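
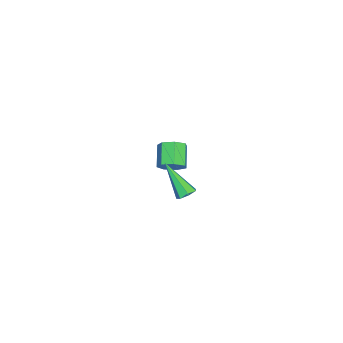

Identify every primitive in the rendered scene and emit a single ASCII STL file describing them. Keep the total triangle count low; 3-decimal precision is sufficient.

solid 
facet normal 0.226 0.593 -0.773
outer loop
vertex 4.68 -0.554 2.495
vertex 4.168 -0.429 2.441
vertex 4.537 -0.188 2.734
endloop
endfacet
facet normal 0.846 -0.017 0.532
outer loop
vertex 4.68 -0.554 2.495
vertex 4.537 -0.188 2.734
vertex 3.712 -1.631 3.999
endloop
endfacet
facet normal 0.225 0.594 -0.772
outer loop
vertex 4.537 -0.188 2.734
vertex 4.168 -0.429 2.441
vertex 4.116 -0.004 2.753
endloop
endfacet
facet normal 0.273 0.541 0.795
outer loop
vertex 4.537 -0.188 2.734
vertex 4.116 -0.004 2.753
vertex 3.712 -1.631 3.999
endloop
endfacet
facet normal 0.225 0.594 -0.772
outer loop
vertex 4.116 -0.004 2.753
vertex 4.168 -0.429 2.441
vertex 3.734 -0.141 2.536
endloop
endfacet
facet normal -0.548 0.590 0.593
outer loop
vertex 4.116 -0.004 2.753
vertex 3.734 -0.141 2.536
vertex 3.712 -1.631 3.999
endloop
endfacet
facet normal 0.225 0.594 -0.772
outer loop
vertex 3.734 -0.141 2.536
vertex 4.168 -0.429 2.441
vertex 3.678 -0.494 2.248
endloop
endfacet
facet normal -0.993 0.093 0.079
outer loop
vertex 3.734 -0.141 2.536
vertex 3.678 -0.494 2.248
vertex 3.712 -1.631 3.999
endloop
endfacet
facet normal 0.225 0.596 -0.771
outer loop
vertex 3.678 -0.494 2.248
vertex 4.168 -0.429 2.441
vertex 3.992 -0.799 2.104
endloop
endfacet
facet normal -0.730 -0.580 -0.362
outer loop
vertex 3.678 -0.494 2.248
vertex 3.992 -0.799 2.104
vertex 3.712 -1.631 3.999
endloop
endfacet
facet normal 0.225 0.595 -0.771
outer loop
vertex 3.992 -0.799 2.104
vertex 4.168 -0.429 2.441
vertex 4.437 -0.825 2.214
endloop
endfacet
facet normal 0.044 -0.917 -0.396
outer loop
vertex 3.992 -0.799 2.104
vertex 4.437 -0.825 2.214
vertex 3.712 -1.631 3.999
endloop
endfacet
facet normal 0.227 0.596 -0.771
outer loop
vertex 4.437 -0.825 2.214
vertex 4.168 -0.429 2.441
vertex 4.68 -0.554 2.495
endloop
endfacet
facet normal 0.744 -0.668 0.001
outer loop
vertex 4.437 -0.825 2.214
vertex 4.68 -0.554 2.495
vertex 3.712 -1.631 3.999
endloop
endfacet
facet normal 0.763 0.244 -0.599
outer loop
vertex -1.323 -3.596 -0.625
vertex -1.797 -3.203 -1.069
vertex -1.402 -2.961 -0.467
endloop
endfacet
facet normal 0.635 -0.111 0.765
outer loop
vertex -1.323 -3.596 -0.625
vertex -1.402 -2.961 -0.467
vertex -2.369 -3.931 0.194
endloop
endfacet
facet normal 0.635 -0.111 0.765
outer loop
vertex -2.369 -3.931 0.194
vertex -1.402 -2.961 -0.467
vertex -2.448 -3.296 0.352
endloop
endfacet
facet normal -0.764 -0.244 0.598
outer loop
vertex -2.369 -3.931 0.194
vertex -2.448 -3.296 0.352
vertex -2.843 -3.537 -0.251
endloop
endfacet
facet normal 0.763 0.245 -0.599
outer loop
vertex -1.402 -2.961 -0.467
vertex -1.797 -3.203 -1.069
vertex -1.779 -2.508 -0.762
endloop
endfacet
facet normal 0.301 0.684 0.665
outer loop
vertex -1.402 -2.961 -0.467
vertex -1.779 -2.508 -0.762
vertex -2.448 -3.296 0.352
endloop
endfacet
facet normal 0.302 0.683 0.665
outer loop
vertex -2.448 -3.296 0.352
vertex -1.779 -2.508 -0.762
vertex -2.825 -2.842 0.057
endloop
endfacet
facet normal -0.763 -0.245 0.598
outer loop
vertex -2.448 -3.296 0.352
vertex -2.825 -2.842 0.057
vertex -2.843 -3.537 -0.251
endloop
endfacet
facet normal 0.764 0.244 -0.598
outer loop
vertex -1.779 -2.508 -0.762
vertex -1.797 -3.203 -1.069
vertex -2.169 -2.578 -1.289
endloop
endfacet
facet normal -0.258 0.964 0.063
outer loop
vertex -1.779 -2.508 -0.762
vertex -2.169 -2.578 -1.289
vertex -2.825 -2.842 0.057
endloop
endfacet
facet normal -0.258 0.964 0.063
outer loop
vertex -2.825 -2.842 0.057
vertex -2.169 -2.578 -1.289
vertex -3.215 -2.912 -0.47
endloop
endfacet
facet normal -0.763 -0.245 0.598
outer loop
vertex -2.825 -2.842 0.057
vertex -3.215 -2.912 -0.47
vertex -2.843 -3.537 -0.251
endloop
endfacet
facet normal 0.764 0.245 -0.597
outer loop
vertex -2.169 -2.578 -1.289
vertex -1.797 -3.203 -1.069
vertex -2.279 -3.118 -1.651
endloop
endfacet
facet normal -0.624 0.519 -0.585
outer loop
vertex -2.169 -2.578 -1.289
vertex -2.279 -3.118 -1.651
vertex -3.215 -2.912 -0.47
endloop
endfacet
facet normal -0.624 0.518 -0.585
outer loop
vertex -3.215 -2.912 -0.47
vertex -2.279 -3.118 -1.651
vertex -3.325 -3.453 -0.832
endloop
endfacet
facet normal -0.763 -0.245 0.598
outer loop
vertex -3.215 -2.912 -0.47
vertex -3.325 -3.453 -0.832
vertex -2.843 -3.537 -0.251
endloop
endfacet
facet normal 0.764 0.244 -0.597
outer loop
vertex -2.279 -3.118 -1.651
vertex -1.797 -3.203 -1.069
vertex -2.026 -3.722 -1.574
endloop
endfacet
facet normal -0.519 -0.319 -0.793
outer loop
vertex -2.279 -3.118 -1.651
vertex -2.026 -3.722 -1.574
vertex -3.325 -3.453 -0.832
endloop
endfacet
facet normal -0.519 -0.317 -0.794
outer loop
vertex -3.325 -3.453 -0.832
vertex -2.026 -3.722 -1.574
vertex -3.072 -4.057 -0.756
endloop
endfacet
facet normal -0.763 -0.245 0.598
outer loop
vertex -3.325 -3.453 -0.832
vertex -3.072 -4.057 -0.756
vertex -2.843 -3.537 -0.251
endloop
endfacet
facet normal 0.763 0.245 -0.598
outer loop
vertex -2.026 -3.722 -1.574
vertex -1.797 -3.203 -1.069
vertex -1.6 -3.935 -1.118
endloop
endfacet
facet normal -0.024 -0.914 -0.405
outer loop
vertex -2.026 -3.722 -1.574
vertex -1.6 -3.935 -1.118
vertex -3.072 -4.057 -0.756
endloop
endfacet
facet normal -0.024 -0.914 -0.404
outer loop
vertex -3.072 -4.057 -0.756
vertex -1.6 -3.935 -1.118
vertex -2.646 -4.27 -0.299
endloop
endfacet
facet normal -0.763 -0.244 0.598
outer loop
vertex -3.072 -4.057 -0.756
vertex -2.646 -4.27 -0.299
vertex -2.843 -3.537 -0.251
endloop
endfacet
facet normal 0.763 0.245 -0.598
outer loop
vertex -1.6 -3.935 -1.118
vertex -1.797 -3.203 -1.069
vertex -1.323 -3.596 -0.625
endloop
endfacet
facet normal 0.490 -0.822 0.290
outer loop
vertex -1.6 -3.935 -1.118
vertex -1.323 -3.596 -0.625
vertex -2.646 -4.27 -0.299
endloop
endfacet
facet normal 0.490 -0.822 0.290
outer loop
vertex -2.646 -4.27 -0.299
vertex -1.323 -3.596 -0.625
vertex -2.369 -3.931 0.194
endloop
endfacet
facet normal -0.764 -0.244 0.597
outer loop
vertex -2.646 -4.27 -0.299
vertex -2.369 -3.931 0.194
vertex -2.843 -3.537 -0.251
endloop
endfacet

endsolid


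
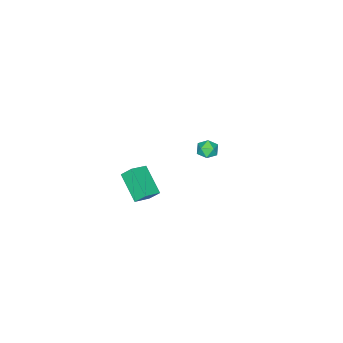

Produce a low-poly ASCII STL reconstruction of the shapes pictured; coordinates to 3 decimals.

solid 
facet normal -0.997 0.030 -0.070
outer loop
vertex -4.191 -1.184 -2.229
vertex -4.243 -1.622 -1.679
vertex -4.229 -0.925 -1.575
endloop
endfacet
facet normal -0.707 0.643 -0.296
outer loop
vertex -4.191 -1.184 -2.229
vertex -4.229 -0.925 -1.575
vertex -3.78 -0.645 -2.039
endloop
endfacet
facet normal -0.259 0.491 -0.832
outer loop
vertex -4.191 -1.184 -2.229
vertex -3.78 -0.645 -2.039
vertex -3.516 -1.168 -2.43
endloop
endfacet
facet normal -0.274 -0.215 -0.937
outer loop
vertex -4.191 -1.184 -2.229
vertex -3.516 -1.168 -2.43
vertex -3.802 -1.772 -2.208
endloop
endfacet
facet normal -0.730 -0.499 -0.467
outer loop
vertex -4.191 -1.184 -2.229
vertex -3.802 -1.772 -2.208
vertex -4.243 -1.622 -1.679
endloop
endfacet
facet normal -0.324 0.915 0.239
outer loop
vertex -3.78 -0.645 -2.039
vertex -4.229 -0.925 -1.575
vertex -3.578 -0.748 -1.372
endloop
endfacet
facet normal -0.792 -0.074 0.606
outer loop
vertex -4.229 -0.925 -1.575
vertex -4.243 -1.622 -1.679
vertex -3.864 -1.352 -1.15
endloop
endfacet
facet normal -0.359 -0.933 -0.035
outer loop
vertex -4.243 -1.622 -1.679
vertex -3.802 -1.772 -2.208
vertex -3.6 -1.875 -1.541
endloop
endfacet
facet normal 0.377 -0.471 -0.797
outer loop
vertex -3.802 -1.772 -2.208
vertex -3.516 -1.168 -2.43
vertex -3.151 -1.595 -2.005
endloop
endfacet
facet normal 0.398 0.670 -0.627
outer loop
vertex -3.516 -1.168 -2.43
vertex -3.78 -0.645 -2.039
vertex -3.137 -0.898 -1.901
endloop
endfacet
facet normal 0.274 0.215 0.937
outer loop
vertex -3.189 -1.336 -1.351
vertex -3.578 -0.748 -1.372
vertex -3.864 -1.352 -1.15
endloop
endfacet
facet normal 0.259 -0.491 0.832
outer loop
vertex -3.189 -1.336 -1.351
vertex -3.864 -1.352 -1.15
vertex -3.6 -1.875 -1.541
endloop
endfacet
facet normal 0.707 -0.643 0.296
outer loop
vertex -3.189 -1.336 -1.351
vertex -3.6 -1.875 -1.541
vertex -3.151 -1.595 -2.005
endloop
endfacet
facet normal 0.997 -0.030 0.070
outer loop
vertex -3.189 -1.336 -1.351
vertex -3.151 -1.595 -2.005
vertex -3.137 -0.898 -1.901
endloop
endfacet
facet normal 0.730 0.499 0.467
outer loop
vertex -3.189 -1.336 -1.351
vertex -3.137 -0.898 -1.901
vertex -3.578 -0.748 -1.372
endloop
endfacet
facet normal -0.377 0.471 0.797
outer loop
vertex -3.864 -1.352 -1.15
vertex -3.578 -0.748 -1.372
vertex -4.229 -0.925 -1.575
endloop
endfacet
facet normal -0.398 -0.670 0.627
outer loop
vertex -3.6 -1.875 -1.541
vertex -3.864 -1.352 -1.15
vertex -4.243 -1.622 -1.679
endloop
endfacet
facet normal 0.324 -0.915 -0.239
outer loop
vertex -3.151 -1.595 -2.005
vertex -3.6 -1.875 -1.541
vertex -3.802 -1.772 -2.208
endloop
endfacet
facet normal 0.792 0.074 -0.606
outer loop
vertex -3.137 -0.898 -1.901
vertex -3.151 -1.595 -2.005
vertex -3.516 -1.168 -2.43
endloop
endfacet
facet normal 0.359 0.933 0.035
outer loop
vertex -3.578 -0.748 -1.372
vertex -3.137 -0.898 -1.901
vertex -3.78 -0.645 -2.039
endloop
endfacet
facet normal -0.896 0.117 -0.428
outer loop
vertex 2.93 -0.335 2.64
vertex 3.572 1.104 1.689
vertex 3.168 -0.868 1.995
endloop
endfacet
facet normal -0.349 -0.782 0.517
outer loop
vertex 4.208 -1.004 2.491
vertex 2.93 -0.335 2.64
vertex 3.168 -0.868 1.995
endloop
endfacet
facet normal -0.896 0.117 -0.428
outer loop
vertex 3.168 -0.868 1.995
vertex 3.572 1.104 1.689
vertex 3.81 0.57 1.044
endloop
endfacet
facet normal 0.274 -0.613 -0.742
outer loop
vertex 3.81 0.57 1.044
vertex 4.208 -1.004 2.491
vertex 3.168 -0.868 1.995
endloop
endfacet
facet normal -0.274 0.612 0.742
outer loop
vertex 2.93 -0.335 2.64
vertex 4.612 0.968 2.185
vertex 3.572 1.104 1.689
endloop
endfacet
facet normal -0.348 -0.781 0.518
outer loop
vertex 3.97 -0.47 3.136
vertex 2.93 -0.335 2.64
vertex 4.208 -1.004 2.491
endloop
endfacet
facet normal -0.274 0.613 0.741
outer loop
vertex 3.97 -0.47 3.136
vertex 4.612 0.968 2.185
vertex 2.93 -0.335 2.64
endloop
endfacet
facet normal 0.349 0.781 -0.518
outer loop
vertex 3.572 1.104 1.689
vertex 4.612 0.968 2.185
vertex 3.81 0.57 1.044
endloop
endfacet
facet normal 0.274 -0.612 -0.742
outer loop
vertex 4.85 0.435 1.54
vertex 4.208 -1.004 2.491
vertex 3.81 0.57 1.044
endloop
endfacet
facet normal 0.348 0.782 -0.517
outer loop
vertex 3.81 0.57 1.044
vertex 4.612 0.968 2.185
vertex 4.85 0.435 1.54
endloop
endfacet
facet normal 0.896 -0.117 0.428
outer loop
vertex 4.85 0.435 1.54
vertex 3.97 -0.47 3.136
vertex 4.208 -1.004 2.491
endloop
endfacet
facet normal 0.896 -0.117 0.428
outer loop
vertex 4.612 0.968 2.185
vertex 3.97 -0.47 3.136
vertex 4.85 0.435 1.54
endloop
endfacet

endsolid


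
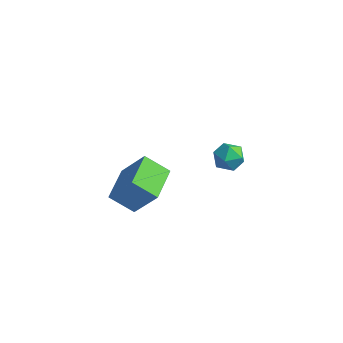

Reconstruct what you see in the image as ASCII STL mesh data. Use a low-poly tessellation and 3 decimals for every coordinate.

solid 
facet normal -0.189 0.579 0.793
outer loop
vertex 2.8 2.025 0.939
vertex 3.356 1.657 1.34
vertex 3.532 2.289 0.921
endloop
endfacet
facet normal -0.329 0.926 0.186
outer loop
vertex 2.8 2.025 0.939
vertex 3.532 2.289 0.921
vertex 3.109 2.27 0.268
endloop
endfacet
facet normal -0.816 0.551 -0.175
outer loop
vertex 2.8 2.025 0.939
vertex 3.109 2.27 0.268
vertex 2.671 1.626 0.284
endloop
endfacet
facet normal -0.977 -0.028 0.210
outer loop
vertex 2.8 2.025 0.939
vertex 2.671 1.626 0.284
vertex 2.824 1.247 0.946
endloop
endfacet
facet normal -0.590 -0.011 0.808
outer loop
vertex 2.8 2.025 0.939
vertex 2.824 1.247 0.946
vertex 3.356 1.657 1.34
endloop
endfacet
facet normal 0.270 0.941 -0.202
outer loop
vertex 3.109 2.27 0.268
vertex 3.532 2.289 0.921
vertex 3.856 2.053 0.254
endloop
endfacet
facet normal 0.497 0.379 0.781
outer loop
vertex 3.532 2.289 0.921
vertex 3.356 1.657 1.34
vertex 4.009 1.674 0.916
endloop
endfacet
facet normal -0.152 -0.575 0.804
outer loop
vertex 3.356 1.657 1.34
vertex 2.824 1.247 0.946
vertex 3.571 1.03 0.932
endloop
endfacet
facet normal -0.780 -0.604 -0.165
outer loop
vertex 2.824 1.247 0.946
vertex 2.671 1.626 0.284
vertex 3.148 1.011 0.279
endloop
endfacet
facet normal -0.519 0.334 -0.787
outer loop
vertex 2.671 1.626 0.284
vertex 3.109 2.27 0.268
vertex 3.324 1.643 -0.14
endloop
endfacet
facet normal 0.977 0.028 -0.210
outer loop
vertex 3.88 1.275 0.261
vertex 3.856 2.053 0.254
vertex 4.009 1.674 0.916
endloop
endfacet
facet normal 0.816 -0.551 0.175
outer loop
vertex 3.88 1.275 0.261
vertex 4.009 1.674 0.916
vertex 3.571 1.03 0.932
endloop
endfacet
facet normal 0.329 -0.926 -0.186
outer loop
vertex 3.88 1.275 0.261
vertex 3.571 1.03 0.932
vertex 3.148 1.011 0.279
endloop
endfacet
facet normal 0.189 -0.579 -0.793
outer loop
vertex 3.88 1.275 0.261
vertex 3.148 1.011 0.279
vertex 3.324 1.643 -0.14
endloop
endfacet
facet normal 0.590 0.011 -0.808
outer loop
vertex 3.88 1.275 0.261
vertex 3.324 1.643 -0.14
vertex 3.856 2.053 0.254
endloop
endfacet
facet normal 0.780 0.604 0.165
outer loop
vertex 4.009 1.674 0.916
vertex 3.856 2.053 0.254
vertex 3.532 2.289 0.921
endloop
endfacet
facet normal 0.519 -0.334 0.787
outer loop
vertex 3.571 1.03 0.932
vertex 4.009 1.674 0.916
vertex 3.356 1.657 1.34
endloop
endfacet
facet normal -0.270 -0.941 0.202
outer loop
vertex 3.148 1.011 0.279
vertex 3.571 1.03 0.932
vertex 2.824 1.247 0.946
endloop
endfacet
facet normal -0.497 -0.379 -0.781
outer loop
vertex 3.324 1.643 -0.14
vertex 3.148 1.011 0.279
vertex 2.671 1.626 0.284
endloop
endfacet
facet normal 0.152 0.575 -0.804
outer loop
vertex 3.856 2.053 0.254
vertex 3.324 1.643 -0.14
vertex 3.109 2.27 0.268
endloop
endfacet
facet normal -0.753 -0.321 0.574
outer loop
vertex 2.909 -4.42 3.617
vertex 2.36 -2.871 3.763
vertex 1.882 -4.646 2.144
endloop
endfacet
facet normal 0.333 -0.939 -0.088
outer loop
vertex 2.86 -4.229 1.397
vertex 2.909 -4.42 3.617
vertex 1.882 -4.646 2.144
endloop
endfacet
facet normal -0.753 -0.321 0.575
outer loop
vertex 1.882 -4.646 2.144
vertex 2.36 -2.871 3.763
vertex 1.332 -3.097 2.29
endloop
endfacet
facet normal -0.568 -0.125 -0.813
outer loop
vertex 1.332 -3.097 2.29
vertex 2.86 -4.229 1.397
vertex 1.882 -4.646 2.144
endloop
endfacet
facet normal 0.568 0.125 0.813
outer loop
vertex 2.909 -4.42 3.617
vertex 3.338 -2.454 3.016
vertex 2.36 -2.871 3.763
endloop
endfacet
facet normal 0.333 -0.939 -0.088
outer loop
vertex 3.888 -4.003 2.87
vertex 2.909 -4.42 3.617
vertex 2.86 -4.229 1.397
endloop
endfacet
facet normal 0.568 0.125 0.814
outer loop
vertex 3.888 -4.003 2.87
vertex 3.338 -2.454 3.016
vertex 2.909 -4.42 3.617
endloop
endfacet
facet normal -0.333 0.939 0.088
outer loop
vertex 2.36 -2.871 3.763
vertex 3.338 -2.454 3.016
vertex 1.332 -3.097 2.29
endloop
endfacet
facet normal -0.568 -0.125 -0.814
outer loop
vertex 2.311 -2.68 1.543
vertex 2.86 -4.229 1.397
vertex 1.332 -3.097 2.29
endloop
endfacet
facet normal -0.333 0.939 0.088
outer loop
vertex 1.332 -3.097 2.29
vertex 3.338 -2.454 3.016
vertex 2.311 -2.68 1.543
endloop
endfacet
facet normal 0.753 0.321 -0.575
outer loop
vertex 2.311 -2.68 1.543
vertex 3.888 -4.003 2.87
vertex 2.86 -4.229 1.397
endloop
endfacet
facet normal 0.753 0.321 -0.574
outer loop
vertex 3.338 -2.454 3.016
vertex 3.888 -4.003 2.87
vertex 2.311 -2.68 1.543
endloop
endfacet

endsolid


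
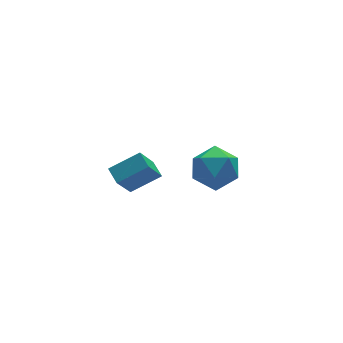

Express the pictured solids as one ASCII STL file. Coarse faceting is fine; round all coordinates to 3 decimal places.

solid 
facet normal -0.805 0.450 -0.387
outer loop
vertex 1.569 -0.58 -4.323
vertex 0.856 -1.177 -3.534
vertex 1.32 -0.089 -3.234
endloop
endfacet
facet normal -0.228 0.867 -0.443
outer loop
vertex 1.569 -0.58 -4.323
vertex 1.32 -0.089 -3.234
vertex 2.45 -0.024 -3.688
endloop
endfacet
facet normal 0.266 0.512 -0.817
outer loop
vertex 1.569 -0.58 -4.323
vertex 2.45 -0.024 -3.688
vertex 2.684 -1.071 -4.268
endloop
endfacet
facet normal -0.006 -0.124 -0.992
outer loop
vertex 1.569 -0.58 -4.323
vertex 2.684 -1.071 -4.268
vertex 1.699 -1.783 -4.173
endloop
endfacet
facet normal -0.668 -0.163 -0.726
outer loop
vertex 1.569 -0.58 -4.323
vertex 1.699 -1.783 -4.173
vertex 0.856 -1.177 -3.534
endloop
endfacet
facet normal 0.030 0.977 0.213
outer loop
vertex 2.45 -0.024 -3.688
vertex 1.32 -0.089 -3.234
vertex 2.281 -0.277 -2.507
endloop
endfacet
facet normal -0.904 0.302 0.304
outer loop
vertex 1.32 -0.089 -3.234
vertex 0.856 -1.177 -3.534
vertex 1.296 -0.989 -2.412
endloop
endfacet
facet normal -0.682 -0.689 -0.245
outer loop
vertex 0.856 -1.177 -3.534
vertex 1.699 -1.783 -4.173
vertex 1.53 -2.036 -2.992
endloop
endfacet
facet normal 0.388 -0.627 -0.675
outer loop
vertex 1.699 -1.783 -4.173
vertex 2.684 -1.071 -4.268
vertex 2.66 -1.971 -3.446
endloop
endfacet
facet normal 0.828 0.402 -0.392
outer loop
vertex 2.684 -1.071 -4.268
vertex 2.45 -0.024 -3.688
vertex 3.124 -0.883 -3.146
endloop
endfacet
facet normal 0.006 0.124 0.992
outer loop
vertex 2.411 -1.48 -2.357
vertex 2.281 -0.277 -2.507
vertex 1.296 -0.989 -2.412
endloop
endfacet
facet normal -0.266 -0.512 0.817
outer loop
vertex 2.411 -1.48 -2.357
vertex 1.296 -0.989 -2.412
vertex 1.53 -2.036 -2.992
endloop
endfacet
facet normal 0.228 -0.867 0.443
outer loop
vertex 2.411 -1.48 -2.357
vertex 1.53 -2.036 -2.992
vertex 2.66 -1.971 -3.446
endloop
endfacet
facet normal 0.805 -0.450 0.387
outer loop
vertex 2.411 -1.48 -2.357
vertex 2.66 -1.971 -3.446
vertex 3.124 -0.883 -3.146
endloop
endfacet
facet normal 0.668 0.163 0.726
outer loop
vertex 2.411 -1.48 -2.357
vertex 3.124 -0.883 -3.146
vertex 2.281 -0.277 -2.507
endloop
endfacet
facet normal -0.388 0.627 0.675
outer loop
vertex 1.296 -0.989 -2.412
vertex 2.281 -0.277 -2.507
vertex 1.32 -0.089 -3.234
endloop
endfacet
facet normal -0.828 -0.402 0.392
outer loop
vertex 1.53 -2.036 -2.992
vertex 1.296 -0.989 -2.412
vertex 0.856 -1.177 -3.534
endloop
endfacet
facet normal -0.030 -0.977 -0.213
outer loop
vertex 2.66 -1.971 -3.446
vertex 1.53 -2.036 -2.992
vertex 1.699 -1.783 -4.173
endloop
endfacet
facet normal 0.904 -0.302 -0.304
outer loop
vertex 3.124 -0.883 -3.146
vertex 2.66 -1.971 -3.446
vertex 2.684 -1.071 -4.268
endloop
endfacet
facet normal 0.682 0.689 0.245
outer loop
vertex 2.281 -0.277 -2.507
vertex 3.124 -0.883 -3.146
vertex 2.45 -0.024 -3.688
endloop
endfacet
facet normal -0.465 -0.337 0.819
outer loop
vertex -2.525 -4.728 1.531
vertex -2.598 -3.95 1.81
vertex -3.847 -4.601 0.833
endloop
endfacet
facet normal 0.088 -0.937 -0.337
outer loop
vertex -3.062 -4.03 -0.55
vertex -2.525 -4.728 1.531
vertex -3.847 -4.601 0.833
endloop
endfacet
facet normal -0.464 -0.338 0.819
outer loop
vertex -3.847 -4.601 0.833
vertex -2.598 -3.95 1.81
vertex -3.92 -3.823 1.113
endloop
endfacet
facet normal -0.881 0.085 -0.465
outer loop
vertex -3.92 -3.823 1.113
vertex -3.062 -4.03 -0.55
vertex -3.847 -4.601 0.833
endloop
endfacet
facet normal 0.881 -0.084 0.465
outer loop
vertex -2.525 -4.728 1.531
vertex -1.813 -3.379 0.427
vertex -2.598 -3.95 1.81
endloop
endfacet
facet normal 0.088 -0.937 -0.337
outer loop
vertex -1.74 -4.157 0.147
vertex -2.525 -4.728 1.531
vertex -3.062 -4.03 -0.55
endloop
endfacet
facet normal 0.881 -0.085 0.465
outer loop
vertex -1.74 -4.157 0.147
vertex -1.813 -3.379 0.427
vertex -2.525 -4.728 1.531
endloop
endfacet
facet normal -0.088 0.937 0.337
outer loop
vertex -2.598 -3.95 1.81
vertex -1.813 -3.379 0.427
vertex -3.92 -3.823 1.113
endloop
endfacet
facet normal -0.881 0.084 -0.465
outer loop
vertex -3.135 -3.252 -0.271
vertex -3.062 -4.03 -0.55
vertex -3.92 -3.823 1.113
endloop
endfacet
facet normal -0.088 0.937 0.337
outer loop
vertex -3.92 -3.823 1.113
vertex -1.813 -3.379 0.427
vertex -3.135 -3.252 -0.271
endloop
endfacet
facet normal 0.464 0.337 -0.819
outer loop
vertex -3.135 -3.252 -0.271
vertex -1.74 -4.157 0.147
vertex -3.062 -4.03 -0.55
endloop
endfacet
facet normal 0.465 0.338 -0.818
outer loop
vertex -1.813 -3.379 0.427
vertex -1.74 -4.157 0.147
vertex -3.135 -3.252 -0.271
endloop
endfacet

endsolid


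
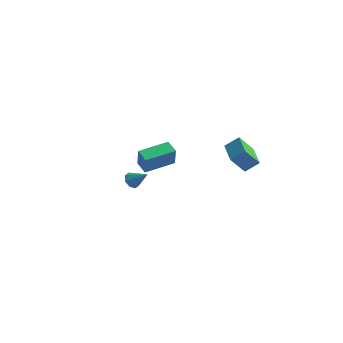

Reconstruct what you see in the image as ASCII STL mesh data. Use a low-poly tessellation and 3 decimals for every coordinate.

solid 
facet normal -0.780 -0.073 -0.622
outer loop
vertex -0.371 -4.219 1.783
vertex -0.721 -4.016 2.198
vertex -0.405 -3.777 1.774
endloop
endfacet
facet normal 0.877 0.058 -0.477
outer loop
vertex -0.371 -4.219 1.783
vertex -0.405 -3.777 1.774
vertex 0.261 -3.924 2.982
endloop
endfacet
facet normal -0.779 -0.073 -0.622
outer loop
vertex -0.405 -3.777 1.774
vertex -0.721 -4.016 2.198
vertex -0.625 -3.474 2.014
endloop
endfacet
facet normal 0.659 0.699 -0.278
outer loop
vertex -0.405 -3.777 1.774
vertex -0.625 -3.474 2.014
vertex 0.261 -3.924 2.982
endloop
endfacet
facet normal -0.781 -0.072 -0.620
outer loop
vertex -0.625 -3.474 2.014
vertex -0.721 -4.016 2.198
vertex -0.9 -3.489 2.362
endloop
endfacet
facet normal 0.234 0.946 0.226
outer loop
vertex -0.625 -3.474 2.014
vertex -0.9 -3.489 2.362
vertex 0.261 -3.924 2.982
endloop
endfacet
facet normal -0.780 -0.072 -0.621
outer loop
vertex -0.9 -3.489 2.362
vertex -0.721 -4.016 2.198
vertex -1.071 -3.812 2.614
endloop
endfacet
facet normal -0.149 0.656 0.740
outer loop
vertex -0.9 -3.489 2.362
vertex -1.071 -3.812 2.614
vertex 0.261 -3.924 2.982
endloop
endfacet
facet normal -0.780 -0.071 -0.621
outer loop
vertex -1.071 -3.812 2.614
vertex -0.721 -4.016 2.198
vertex -1.037 -4.254 2.622
endloop
endfacet
facet normal -0.267 -0.003 0.964
outer loop
vertex -1.071 -3.812 2.614
vertex -1.037 -4.254 2.622
vertex 0.261 -3.924 2.982
endloop
endfacet
facet normal -0.780 -0.072 -0.622
outer loop
vertex -1.037 -4.254 2.622
vertex -0.721 -4.016 2.198
vertex -0.818 -4.557 2.382
endloop
endfacet
facet normal -0.049 -0.642 0.765
outer loop
vertex -1.037 -4.254 2.622
vertex -0.818 -4.557 2.382
vertex 0.261 -3.924 2.982
endloop
endfacet
facet normal -0.779 -0.072 -0.623
outer loop
vertex -0.818 -4.557 2.382
vertex -0.721 -4.016 2.198
vertex -0.542 -4.542 2.035
endloop
endfacet
facet normal 0.376 -0.889 0.261
outer loop
vertex -0.818 -4.557 2.382
vertex -0.542 -4.542 2.035
vertex 0.261 -3.924 2.982
endloop
endfacet
facet normal -0.780 -0.073 -0.622
outer loop
vertex -0.542 -4.542 2.035
vertex -0.721 -4.016 2.198
vertex -0.371 -4.219 1.783
endloop
endfacet
facet normal 0.759 -0.599 -0.253
outer loop
vertex -0.542 -4.542 2.035
vertex -0.371 -4.219 1.783
vertex 0.261 -3.924 2.982
endloop
endfacet
facet normal -0.507 -0.852 -0.130
outer loop
vertex -2.991 0.875 0.568
vertex -3.793 1.306 0.871
vertex -3.296 1.264 -0.795
endloop
endfacet
facet normal 0.836 -0.449 -0.315
outer loop
vertex -2.267 2.994 -0.531
vertex -2.991 0.875 0.568
vertex -3.296 1.264 -0.795
endloop
endfacet
facet normal -0.506 -0.852 -0.130
outer loop
vertex -3.296 1.264 -0.795
vertex -3.793 1.306 0.871
vertex -4.099 1.695 -0.492
endloop
endfacet
facet normal -0.210 0.269 -0.940
outer loop
vertex -4.099 1.695 -0.492
vertex -2.267 2.994 -0.531
vertex -3.296 1.264 -0.795
endloop
endfacet
facet normal 0.211 -0.269 0.940
outer loop
vertex -2.991 0.875 0.568
vertex -2.764 3.036 1.135
vertex -3.793 1.306 0.871
endloop
endfacet
facet normal 0.836 -0.449 -0.316
outer loop
vertex -1.961 2.605 0.832
vertex -2.991 0.875 0.568
vertex -2.267 2.994 -0.531
endloop
endfacet
facet normal 0.210 -0.269 0.940
outer loop
vertex -1.961 2.605 0.832
vertex -2.764 3.036 1.135
vertex -2.991 0.875 0.568
endloop
endfacet
facet normal -0.836 0.449 0.316
outer loop
vertex -3.793 1.306 0.871
vertex -2.764 3.036 1.135
vertex -4.099 1.695 -0.492
endloop
endfacet
facet normal -0.211 0.269 -0.940
outer loop
vertex -3.069 3.425 -0.228
vertex -2.267 2.994 -0.531
vertex -4.099 1.695 -0.492
endloop
endfacet
facet normal -0.836 0.449 0.315
outer loop
vertex -4.099 1.695 -0.492
vertex -2.764 3.036 1.135
vertex -3.069 3.425 -0.228
endloop
endfacet
facet normal 0.507 0.852 0.129
outer loop
vertex -3.069 3.425 -0.228
vertex -1.961 2.605 0.832
vertex -2.267 2.994 -0.531
endloop
endfacet
facet normal 0.507 0.852 0.130
outer loop
vertex -2.764 3.036 1.135
vertex -1.961 2.605 0.832
vertex -3.069 3.425 -0.228
endloop
endfacet
facet normal -0.665 0.744 0.073
outer loop
vertex 1.254 4.549 2.027
vertex 1.868 5.21 0.879
vertex 0.575 4.008 1.352
endloop
endfacet
facet normal -0.420 -0.453 0.786
outer loop
vertex 1.772 2.67 1.221
vertex 1.254 4.549 2.027
vertex 0.575 4.008 1.352
endloop
endfacet
facet normal -0.665 0.744 0.073
outer loop
vertex 0.575 4.008 1.352
vertex 1.868 5.21 0.879
vertex 1.189 4.669 0.204
endloop
endfacet
facet normal -0.617 -0.492 -0.614
outer loop
vertex 1.189 4.669 0.204
vertex 1.772 2.67 1.221
vertex 0.575 4.008 1.352
endloop
endfacet
facet normal 0.617 0.492 0.614
outer loop
vertex 1.254 4.549 2.027
vertex 3.065 3.872 0.748
vertex 1.868 5.21 0.879
endloop
endfacet
facet normal -0.420 -0.453 0.786
outer loop
vertex 2.451 3.211 1.896
vertex 1.254 4.549 2.027
vertex 1.772 2.67 1.221
endloop
endfacet
facet normal 0.617 0.492 0.614
outer loop
vertex 2.451 3.211 1.896
vertex 3.065 3.872 0.748
vertex 1.254 4.549 2.027
endloop
endfacet
facet normal 0.420 0.453 -0.786
outer loop
vertex 1.868 5.21 0.879
vertex 3.065 3.872 0.748
vertex 1.189 4.669 0.204
endloop
endfacet
facet normal -0.617 -0.492 -0.614
outer loop
vertex 2.386 3.331 0.073
vertex 1.772 2.67 1.221
vertex 1.189 4.669 0.204
endloop
endfacet
facet normal 0.420 0.453 -0.786
outer loop
vertex 1.189 4.669 0.204
vertex 3.065 3.872 0.748
vertex 2.386 3.331 0.073
endloop
endfacet
facet normal 0.665 -0.744 -0.073
outer loop
vertex 2.386 3.331 0.073
vertex 2.451 3.211 1.896
vertex 1.772 2.67 1.221
endloop
endfacet
facet normal 0.665 -0.744 -0.073
outer loop
vertex 3.065 3.872 0.748
vertex 2.451 3.211 1.896
vertex 2.386 3.331 0.073
endloop
endfacet

endsolid


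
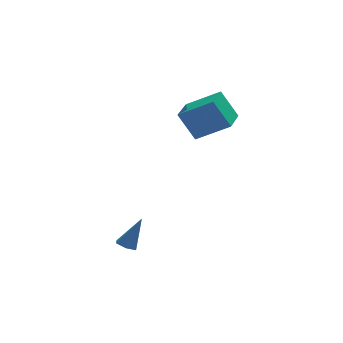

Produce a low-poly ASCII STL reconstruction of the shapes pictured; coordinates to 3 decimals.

solid 
facet normal -0.470 -0.157 -0.869
outer loop
vertex -2.028 -1.76 -4.408
vertex -2.416 -1.279 -4.285
vertex -1.877 -1.178 -4.595
endloop
endfacet
facet normal 0.946 -0.291 -0.141
outer loop
vertex -2.028 -1.76 -4.408
vertex -1.877 -1.178 -4.595
vertex -1.524 -0.981 -2.635
endloop
endfacet
facet normal -0.470 -0.157 -0.869
outer loop
vertex -1.877 -1.178 -4.595
vertex -2.416 -1.279 -4.285
vertex -2.265 -0.697 -4.472
endloop
endfacet
facet normal 0.738 0.646 -0.198
outer loop
vertex -1.877 -1.178 -4.595
vertex -2.265 -0.697 -4.472
vertex -1.524 -0.981 -2.635
endloop
endfacet
facet normal -0.468 -0.158 -0.869
outer loop
vertex -2.265 -0.697 -4.472
vertex -2.416 -1.279 -4.285
vertex -2.804 -0.799 -4.163
endloop
endfacet
facet normal -0.080 0.980 0.184
outer loop
vertex -2.265 -0.697 -4.472
vertex -2.804 -0.799 -4.163
vertex -1.524 -0.981 -2.635
endloop
endfacet
facet normal -0.469 -0.159 -0.869
outer loop
vertex -2.804 -0.799 -4.163
vertex -2.416 -1.279 -4.285
vertex -2.955 -1.381 -3.975
endloop
endfacet
facet normal -0.687 0.379 0.620
outer loop
vertex -2.804 -0.799 -4.163
vertex -2.955 -1.381 -3.975
vertex -1.524 -0.981 -2.635
endloop
endfacet
facet normal -0.470 -0.157 -0.869
outer loop
vertex -2.955 -1.381 -3.975
vertex -2.416 -1.279 -4.285
vertex -2.567 -1.862 -4.098
endloop
endfacet
facet normal -0.478 -0.559 0.677
outer loop
vertex -2.955 -1.381 -3.975
vertex -2.567 -1.862 -4.098
vertex -1.524 -0.981 -2.635
endloop
endfacet
facet normal -0.470 -0.157 -0.869
outer loop
vertex -2.567 -1.862 -4.098
vertex -2.416 -1.279 -4.285
vertex -2.028 -1.76 -4.408
endloop
endfacet
facet normal 0.339 -0.893 0.296
outer loop
vertex -2.567 -1.862 -4.098
vertex -2.028 -1.76 -4.408
vertex -1.524 -0.981 -2.635
endloop
endfacet
facet normal -0.414 0.336 0.846
outer loop
vertex 2.862 1.352 4.038
vertex 3.763 3.021 3.816
vertex 1.18 2.11 2.915
endloop
endfacet
facet normal -0.472 -0.874 0.116
outer loop
vertex 1.957 1.479 1.324
vertex 2.862 1.352 4.038
vertex 1.18 2.11 2.915
endloop
endfacet
facet normal -0.414 0.336 0.846
outer loop
vertex 1.18 2.11 2.915
vertex 3.763 3.021 3.816
vertex 2.081 3.78 2.693
endloop
endfacet
facet normal -0.779 0.351 -0.520
outer loop
vertex 2.081 3.78 2.693
vertex 1.957 1.479 1.324
vertex 1.18 2.11 2.915
endloop
endfacet
facet normal 0.779 -0.351 0.520
outer loop
vertex 2.862 1.352 4.038
vertex 4.54 2.39 2.225
vertex 3.763 3.021 3.816
endloop
endfacet
facet normal -0.472 -0.874 0.117
outer loop
vertex 3.639 0.72 2.447
vertex 2.862 1.352 4.038
vertex 1.957 1.479 1.324
endloop
endfacet
facet normal 0.779 -0.351 0.520
outer loop
vertex 3.639 0.72 2.447
vertex 4.54 2.39 2.225
vertex 2.862 1.352 4.038
endloop
endfacet
facet normal 0.472 0.874 -0.116
outer loop
vertex 3.763 3.021 3.816
vertex 4.54 2.39 2.225
vertex 2.081 3.78 2.693
endloop
endfacet
facet normal -0.779 0.351 -0.520
outer loop
vertex 2.858 3.148 1.102
vertex 1.957 1.479 1.324
vertex 2.081 3.78 2.693
endloop
endfacet
facet normal 0.472 0.874 -0.117
outer loop
vertex 2.081 3.78 2.693
vertex 4.54 2.39 2.225
vertex 2.858 3.148 1.102
endloop
endfacet
facet normal 0.414 -0.336 -0.846
outer loop
vertex 2.858 3.148 1.102
vertex 3.639 0.72 2.447
vertex 1.957 1.479 1.324
endloop
endfacet
facet normal 0.414 -0.336 -0.846
outer loop
vertex 4.54 2.39 2.225
vertex 3.639 0.72 2.447
vertex 2.858 3.148 1.102
endloop
endfacet

endsolid


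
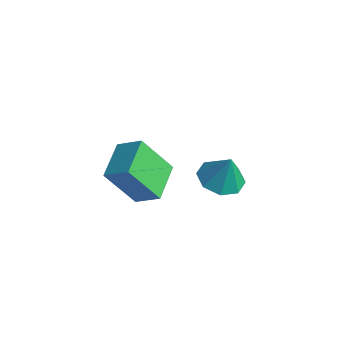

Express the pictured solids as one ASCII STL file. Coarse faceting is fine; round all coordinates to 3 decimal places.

solid 
facet normal -0.260 -0.108 -0.960
outer loop
vertex -1.12 3.297 0.641
vertex -1.971 3.444 0.855
vertex -1.286 3.957 0.612
endloop
endfacet
facet normal 0.922 0.245 0.299
outer loop
vertex -1.12 3.297 0.641
vertex -1.286 3.957 0.612
vertex -1.649 3.576 2.045
endloop
endfacet
facet normal -0.260 -0.107 -0.960
outer loop
vertex -1.286 3.957 0.612
vertex -1.971 3.444 0.855
vertex -1.853 4.316 0.726
endloop
endfacet
facet normal 0.551 0.761 0.342
outer loop
vertex -1.286 3.957 0.612
vertex -1.853 4.316 0.726
vertex -1.649 3.576 2.045
endloop
endfacet
facet normal -0.260 -0.107 -0.960
outer loop
vertex -1.853 4.316 0.726
vertex -1.971 3.444 0.855
vertex -2.489 4.165 0.915
endloop
endfacet
facet normal -0.059 0.867 0.495
outer loop
vertex -1.853 4.316 0.726
vertex -2.489 4.165 0.915
vertex -1.649 3.576 2.045
endloop
endfacet
facet normal -0.260 -0.107 -0.960
outer loop
vertex -2.489 4.165 0.915
vertex -1.971 3.444 0.855
vertex -2.822 3.591 1.069
endloop
endfacet
facet normal -0.551 0.499 0.669
outer loop
vertex -2.489 4.165 0.915
vertex -2.822 3.591 1.069
vertex -1.649 3.576 2.045
endloop
endfacet
facet normal -0.260 -0.107 -0.960
outer loop
vertex -2.822 3.591 1.069
vertex -1.971 3.444 0.855
vertex -2.657 2.931 1.098
endloop
endfacet
facet normal -0.636 -0.125 0.762
outer loop
vertex -2.822 3.591 1.069
vertex -2.657 2.931 1.098
vertex -1.649 3.576 2.045
endloop
endfacet
facet normal -0.260 -0.107 -0.960
outer loop
vertex -2.657 2.931 1.098
vertex -1.971 3.444 0.855
vertex -2.089 2.571 0.984
endloop
endfacet
facet normal -0.264 -0.643 0.719
outer loop
vertex -2.657 2.931 1.098
vertex -2.089 2.571 0.984
vertex -1.649 3.576 2.045
endloop
endfacet
facet normal -0.260 -0.107 -0.960
outer loop
vertex -2.089 2.571 0.984
vertex -1.971 3.444 0.855
vertex -1.453 2.723 0.795
endloop
endfacet
facet normal 0.347 -0.749 0.565
outer loop
vertex -2.089 2.571 0.984
vertex -1.453 2.723 0.795
vertex -1.649 3.576 2.045
endloop
endfacet
facet normal -0.260 -0.107 -0.960
outer loop
vertex -1.453 2.723 0.795
vertex -1.971 3.444 0.855
vertex -1.12 3.297 0.641
endloop
endfacet
facet normal 0.838 -0.381 0.391
outer loop
vertex -1.453 2.723 0.795
vertex -1.12 3.297 0.641
vertex -1.649 3.576 2.045
endloop
endfacet
facet normal -0.810 -0.208 -0.549
outer loop
vertex -3.211 -1.311 4.241
vertex -3.732 0.028 4.502
vertex -2.386 -0.708 2.796
endloop
endfacet
facet normal 0.357 -0.917 -0.179
outer loop
vertex -1.528 -0.488 3.378
vertex -3.211 -1.311 4.241
vertex -2.386 -0.708 2.796
endloop
endfacet
facet normal -0.810 -0.208 -0.549
outer loop
vertex -2.386 -0.708 2.796
vertex -3.732 0.028 4.502
vertex -2.907 0.631 3.057
endloop
endfacet
facet normal 0.466 0.341 -0.816
outer loop
vertex -2.907 0.631 3.057
vertex -1.528 -0.488 3.378
vertex -2.386 -0.708 2.796
endloop
endfacet
facet normal -0.466 -0.341 0.816
outer loop
vertex -3.211 -1.311 4.241
vertex -2.874 0.248 5.084
vertex -3.732 0.028 4.502
endloop
endfacet
facet normal 0.357 -0.917 -0.179
outer loop
vertex -2.353 -1.091 4.823
vertex -3.211 -1.311 4.241
vertex -1.528 -0.488 3.378
endloop
endfacet
facet normal -0.466 -0.341 0.816
outer loop
vertex -2.353 -1.091 4.823
vertex -2.874 0.248 5.084
vertex -3.211 -1.311 4.241
endloop
endfacet
facet normal -0.357 0.917 0.179
outer loop
vertex -3.732 0.028 4.502
vertex -2.874 0.248 5.084
vertex -2.907 0.631 3.057
endloop
endfacet
facet normal 0.466 0.341 -0.816
outer loop
vertex -2.049 0.851 3.639
vertex -1.528 -0.488 3.378
vertex -2.907 0.631 3.057
endloop
endfacet
facet normal -0.357 0.917 0.179
outer loop
vertex -2.907 0.631 3.057
vertex -2.874 0.248 5.084
vertex -2.049 0.851 3.639
endloop
endfacet
facet normal 0.810 0.208 0.549
outer loop
vertex -2.049 0.851 3.639
vertex -2.353 -1.091 4.823
vertex -1.528 -0.488 3.378
endloop
endfacet
facet normal 0.810 0.208 0.549
outer loop
vertex -2.874 0.248 5.084
vertex -2.353 -1.091 4.823
vertex -2.049 0.851 3.639
endloop
endfacet

endsolid


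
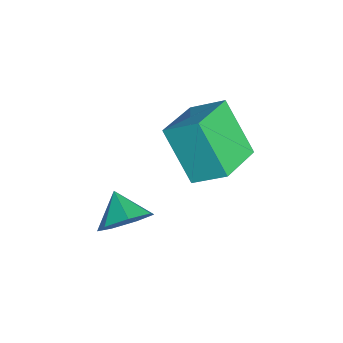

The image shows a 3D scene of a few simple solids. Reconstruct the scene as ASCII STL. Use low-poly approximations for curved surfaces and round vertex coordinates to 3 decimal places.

solid 
facet normal -0.437 -0.427 0.792
outer loop
vertex -2.129 -0.55 0.232
vertex -3.713 0.251 -0.211
vertex -2.467 -1.65 -0.548
endloop
endfacet
facet normal 0.866 -0.438 0.242
outer loop
vertex -1.527 -0.731 -2.249
vertex -2.129 -0.55 0.232
vertex -2.467 -1.65 -0.548
endloop
endfacet
facet normal -0.437 -0.427 0.792
outer loop
vertex -2.467 -1.65 -0.548
vertex -3.713 0.251 -0.211
vertex -4.051 -0.849 -0.991
endloop
endfacet
facet normal -0.243 -0.791 -0.562
outer loop
vertex -4.051 -0.849 -0.991
vertex -1.527 -0.731 -2.249
vertex -2.467 -1.65 -0.548
endloop
endfacet
facet normal 0.243 0.791 0.562
outer loop
vertex -2.129 -0.55 0.232
vertex -2.773 1.17 -1.912
vertex -3.713 0.251 -0.211
endloop
endfacet
facet normal 0.866 -0.438 0.242
outer loop
vertex -1.189 0.369 -1.469
vertex -2.129 -0.55 0.232
vertex -1.527 -0.731 -2.249
endloop
endfacet
facet normal 0.243 0.791 0.562
outer loop
vertex -1.189 0.369 -1.469
vertex -2.773 1.17 -1.912
vertex -2.129 -0.55 0.232
endloop
endfacet
facet normal -0.866 0.438 -0.242
outer loop
vertex -3.713 0.251 -0.211
vertex -2.773 1.17 -1.912
vertex -4.051 -0.849 -0.991
endloop
endfacet
facet normal -0.243 -0.791 -0.562
outer loop
vertex -3.111 0.07 -2.692
vertex -1.527 -0.731 -2.249
vertex -4.051 -0.849 -0.991
endloop
endfacet
facet normal -0.866 0.438 -0.242
outer loop
vertex -4.051 -0.849 -0.991
vertex -2.773 1.17 -1.912
vertex -3.111 0.07 -2.692
endloop
endfacet
facet normal 0.437 0.427 -0.792
outer loop
vertex -3.111 0.07 -2.692
vertex -1.189 0.369 -1.469
vertex -1.527 -0.731 -2.249
endloop
endfacet
facet normal 0.437 0.427 -0.792
outer loop
vertex -2.773 1.17 -1.912
vertex -1.189 0.369 -1.469
vertex -3.111 0.07 -2.692
endloop
endfacet
facet normal 0.756 0.358 -0.548
outer loop
vertex -0.703 -3.364 -3.782
vertex -1.3 -2.737 -4.196
vertex -0.775 -2.628 -3.4
endloop
endfacet
facet normal 0.080 -0.453 0.888
outer loop
vertex -0.703 -3.364 -3.782
vertex -0.775 -2.628 -3.4
vertex -2.2 -3.163 -3.544
endloop
endfacet
facet normal 0.756 0.358 -0.548
outer loop
vertex -0.775 -2.628 -3.4
vertex -1.3 -2.737 -4.196
vertex -1.242 -1.973 -3.617
endloop
endfacet
facet normal -0.172 0.197 0.965
outer loop
vertex -0.775 -2.628 -3.4
vertex -1.242 -1.973 -3.617
vertex -2.2 -3.163 -3.544
endloop
endfacet
facet normal 0.756 0.358 -0.548
outer loop
vertex -1.242 -1.973 -3.617
vertex -1.3 -2.737 -4.196
vertex -1.753 -1.894 -4.271
endloop
endfacet
facet normal -0.630 0.541 0.557
outer loop
vertex -1.242 -1.973 -3.617
vertex -1.753 -1.894 -4.271
vertex -2.2 -3.163 -3.544
endloop
endfacet
facet normal 0.756 0.358 -0.548
outer loop
vertex -1.753 -1.894 -4.271
vertex -1.3 -2.737 -4.196
vertex -1.923 -2.45 -4.868
endloop
endfacet
facet normal -0.948 0.318 -0.027
outer loop
vertex -1.753 -1.894 -4.271
vertex -1.923 -2.45 -4.868
vertex -2.2 -3.163 -3.544
endloop
endfacet
facet normal 0.756 0.357 -0.548
outer loop
vertex -1.923 -2.45 -4.868
vertex -1.3 -2.737 -4.196
vertex -1.624 -3.222 -4.959
endloop
endfacet
facet normal -0.887 -0.303 -0.349
outer loop
vertex -1.923 -2.45 -4.868
vertex -1.624 -3.222 -4.959
vertex -2.2 -3.163 -3.544
endloop
endfacet
facet normal 0.756 0.358 -0.548
outer loop
vertex -1.624 -3.222 -4.959
vertex -1.3 -2.737 -4.196
vertex -1.081 -3.629 -4.476
endloop
endfacet
facet normal -0.493 -0.854 -0.165
outer loop
vertex -1.624 -3.222 -4.959
vertex -1.081 -3.629 -4.476
vertex -2.2 -3.163 -3.544
endloop
endfacet
facet normal 0.756 0.358 -0.548
outer loop
vertex -1.081 -3.629 -4.476
vertex -1.3 -2.737 -4.196
vertex -0.703 -3.364 -3.782
endloop
endfacet
facet normal -0.062 -0.921 0.385
outer loop
vertex -1.081 -3.629 -4.476
vertex -0.703 -3.364 -3.782
vertex -2.2 -3.163 -3.544
endloop
endfacet

endsolid


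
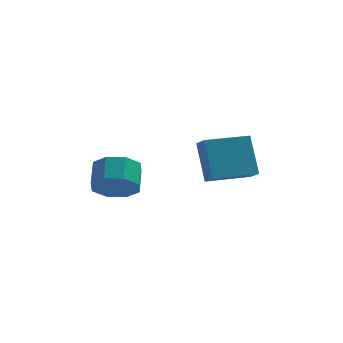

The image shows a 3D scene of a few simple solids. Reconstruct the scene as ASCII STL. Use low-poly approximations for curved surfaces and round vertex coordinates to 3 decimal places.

solid 
facet normal -0.058 -0.834 -0.549
outer loop
vertex -2.152 -2.467 -4.062
vertex -3.013 -2.603 -3.765
vertex -2.632 -2.161 -4.476
endloop
endfacet
facet normal 0.729 0.340 -0.594
outer loop
vertex -2.152 -2.467 -4.062
vertex -2.632 -2.161 -4.476
vertex -2.087 -1.542 -3.453
endloop
endfacet
facet normal 0.729 0.339 -0.594
outer loop
vertex -2.087 -1.542 -3.453
vertex -2.632 -2.161 -4.476
vertex -2.567 -1.235 -3.867
endloop
endfacet
facet normal 0.059 0.834 0.549
outer loop
vertex -2.087 -1.542 -3.453
vertex -2.567 -1.235 -3.867
vertex -2.947 -1.677 -3.155
endloop
endfacet
facet normal -0.058 -0.833 -0.549
outer loop
vertex -2.632 -2.161 -4.476
vertex -3.013 -2.603 -3.765
vertex -3.335 -2.113 -4.474
endloop
endfacet
facet normal 0.035 0.547 -0.836
outer loop
vertex -2.632 -2.161 -4.476
vertex -3.335 -2.113 -4.474
vertex -2.567 -1.235 -3.867
endloop
endfacet
facet normal 0.034 0.548 -0.836
outer loop
vertex -2.567 -1.235 -3.867
vertex -3.335 -2.113 -4.474
vertex -3.27 -1.188 -3.865
endloop
endfacet
facet normal 0.057 0.834 0.548
outer loop
vertex -2.567 -1.235 -3.867
vertex -3.27 -1.188 -3.865
vertex -2.947 -1.677 -3.155
endloop
endfacet
facet normal -0.059 -0.834 -0.549
outer loop
vertex -3.335 -2.113 -4.474
vertex -3.013 -2.603 -3.765
vertex -3.848 -2.352 -4.056
endloop
endfacet
facet normal -0.682 0.435 -0.588
outer loop
vertex -3.335 -2.113 -4.474
vertex -3.848 -2.352 -4.056
vertex -3.27 -1.188 -3.865
endloop
endfacet
facet normal -0.682 0.435 -0.588
outer loop
vertex -3.27 -1.188 -3.865
vertex -3.848 -2.352 -4.056
vertex -3.783 -1.427 -3.447
endloop
endfacet
facet normal 0.058 0.834 0.548
outer loop
vertex -3.27 -1.188 -3.865
vertex -3.783 -1.427 -3.447
vertex -2.947 -1.677 -3.155
endloop
endfacet
facet normal -0.059 -0.834 -0.549
outer loop
vertex -3.848 -2.352 -4.056
vertex -3.013 -2.603 -3.765
vertex -3.873 -2.738 -3.467
endloop
endfacet
facet normal -0.998 0.068 0.003
outer loop
vertex -3.848 -2.352 -4.056
vertex -3.873 -2.738 -3.467
vertex -3.783 -1.427 -3.447
endloop
endfacet
facet normal -0.998 0.068 0.003
outer loop
vertex -3.783 -1.427 -3.447
vertex -3.873 -2.738 -3.467
vertex -3.808 -1.813 -2.858
endloop
endfacet
facet normal 0.058 0.834 0.549
outer loop
vertex -3.783 -1.427 -3.447
vertex -3.808 -1.813 -2.858
vertex -2.947 -1.677 -3.155
endloop
endfacet
facet normal -0.059 -0.834 -0.549
outer loop
vertex -3.873 -2.738 -3.467
vertex -3.013 -2.603 -3.765
vertex -3.393 -3.045 -3.053
endloop
endfacet
facet normal -0.729 -0.340 0.594
outer loop
vertex -3.873 -2.738 -3.467
vertex -3.393 -3.045 -3.053
vertex -3.808 -1.813 -2.858
endloop
endfacet
facet normal -0.729 -0.340 0.594
outer loop
vertex -3.808 -1.813 -2.858
vertex -3.393 -3.045 -3.053
vertex -3.328 -2.119 -2.444
endloop
endfacet
facet normal 0.058 0.834 0.549
outer loop
vertex -3.808 -1.813 -2.858
vertex -3.328 -2.119 -2.444
vertex -2.947 -1.677 -3.155
endloop
endfacet
facet normal -0.057 -0.834 -0.548
outer loop
vertex -3.393 -3.045 -3.053
vertex -3.013 -2.603 -3.765
vertex -2.69 -3.092 -3.055
endloop
endfacet
facet normal -0.034 -0.547 0.836
outer loop
vertex -3.393 -3.045 -3.053
vertex -2.69 -3.092 -3.055
vertex -3.328 -2.119 -2.444
endloop
endfacet
facet normal -0.035 -0.548 0.836
outer loop
vertex -3.328 -2.119 -2.444
vertex -2.69 -3.092 -3.055
vertex -2.625 -2.167 -2.446
endloop
endfacet
facet normal 0.058 0.833 0.549
outer loop
vertex -3.328 -2.119 -2.444
vertex -2.625 -2.167 -2.446
vertex -2.947 -1.677 -3.155
endloop
endfacet
facet normal -0.058 -0.834 -0.548
outer loop
vertex -2.69 -3.092 -3.055
vertex -3.013 -2.603 -3.765
vertex -2.177 -2.853 -3.473
endloop
endfacet
facet normal 0.682 -0.435 0.588
outer loop
vertex -2.69 -3.092 -3.055
vertex -2.177 -2.853 -3.473
vertex -2.625 -2.167 -2.446
endloop
endfacet
facet normal 0.682 -0.435 0.588
outer loop
vertex -2.625 -2.167 -2.446
vertex -2.177 -2.853 -3.473
vertex -2.112 -1.928 -2.864
endloop
endfacet
facet normal 0.059 0.834 0.549
outer loop
vertex -2.625 -2.167 -2.446
vertex -2.112 -1.928 -2.864
vertex -2.947 -1.677 -3.155
endloop
endfacet
facet normal -0.058 -0.834 -0.549
outer loop
vertex -2.177 -2.853 -3.473
vertex -3.013 -2.603 -3.765
vertex -2.152 -2.467 -4.062
endloop
endfacet
facet normal 0.998 -0.068 -0.003
outer loop
vertex -2.177 -2.853 -3.473
vertex -2.152 -2.467 -4.062
vertex -2.112 -1.928 -2.864
endloop
endfacet
facet normal 0.998 -0.068 -0.003
outer loop
vertex -2.112 -1.928 -2.864
vertex -2.152 -2.467 -4.062
vertex -2.087 -1.542 -3.453
endloop
endfacet
facet normal 0.059 0.834 0.549
outer loop
vertex -2.112 -1.928 -2.864
vertex -2.087 -1.542 -3.453
vertex -2.947 -1.677 -3.155
endloop
endfacet
facet normal -0.940 -0.337 0.043
outer loop
vertex 0.215 -0.262 -2.539
vertex -0.053 0.421 -3.043
vertex 0.502 -1.255 -4.037
endloop
endfacet
facet normal 0.302 -0.767 0.566
outer loop
vertex 2.213 -0.641 -4.117
vertex 0.215 -0.262 -2.539
vertex 0.502 -1.255 -4.037
endloop
endfacet
facet normal -0.940 -0.337 0.044
outer loop
vertex 0.502 -1.255 -4.037
vertex -0.053 0.421 -3.043
vertex 0.234 -0.573 -4.541
endloop
endfacet
facet normal 0.158 -0.546 -0.823
outer loop
vertex 0.234 -0.573 -4.541
vertex 2.213 -0.641 -4.117
vertex 0.502 -1.255 -4.037
endloop
endfacet
facet normal -0.157 0.546 0.823
outer loop
vertex 0.215 -0.262 -2.539
vertex 1.658 1.035 -3.123
vertex -0.053 0.421 -3.043
endloop
endfacet
facet normal 0.302 -0.767 0.567
outer loop
vertex 1.926 0.353 -2.619
vertex 0.215 -0.262 -2.539
vertex 2.213 -0.641 -4.117
endloop
endfacet
facet normal -0.158 0.546 0.823
outer loop
vertex 1.926 0.353 -2.619
vertex 1.658 1.035 -3.123
vertex 0.215 -0.262 -2.539
endloop
endfacet
facet normal -0.302 0.767 -0.567
outer loop
vertex -0.053 0.421 -3.043
vertex 1.658 1.035 -3.123
vertex 0.234 -0.573 -4.541
endloop
endfacet
facet normal 0.158 -0.546 -0.823
outer loop
vertex 1.945 0.042 -4.621
vertex 2.213 -0.641 -4.117
vertex 0.234 -0.573 -4.541
endloop
endfacet
facet normal -0.302 0.767 -0.566
outer loop
vertex 0.234 -0.573 -4.541
vertex 1.658 1.035 -3.123
vertex 1.945 0.042 -4.621
endloop
endfacet
facet normal 0.941 0.337 -0.043
outer loop
vertex 1.945 0.042 -4.621
vertex 1.926 0.353 -2.619
vertex 2.213 -0.641 -4.117
endloop
endfacet
facet normal 0.940 0.337 -0.043
outer loop
vertex 1.658 1.035 -3.123
vertex 1.926 0.353 -2.619
vertex 1.945 0.042 -4.621
endloop
endfacet

endsolid


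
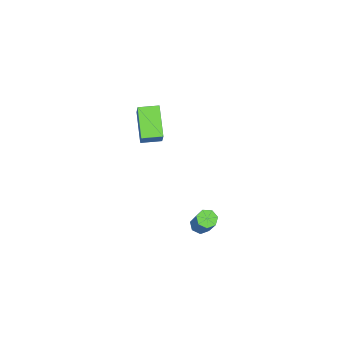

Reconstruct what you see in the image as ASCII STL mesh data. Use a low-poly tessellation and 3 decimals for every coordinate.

solid 
facet normal -0.406 -0.369 -0.836
outer loop
vertex -3.224 -4.22 2.86
vertex -4.062 -3.347 2.881
vertex -2.007 -3.025 1.741
endloop
endfacet
facet normal 0.693 -0.721 -0.017
outer loop
vertex -1.358 -2.433 3.079
vertex -3.224 -4.22 2.86
vertex -2.007 -3.025 1.741
endloop
endfacet
facet normal -0.406 -0.369 -0.836
outer loop
vertex -2.007 -3.025 1.741
vertex -4.062 -3.347 2.881
vertex -2.845 -2.152 1.762
endloop
endfacet
facet normal 0.597 0.586 -0.549
outer loop
vertex -2.845 -2.152 1.762
vertex -1.358 -2.433 3.079
vertex -2.007 -3.025 1.741
endloop
endfacet
facet normal -0.597 -0.586 0.549
outer loop
vertex -3.224 -4.22 2.86
vertex -3.413 -2.755 4.219
vertex -4.062 -3.347 2.881
endloop
endfacet
facet normal 0.693 -0.721 -0.017
outer loop
vertex -2.575 -3.628 4.198
vertex -3.224 -4.22 2.86
vertex -1.358 -2.433 3.079
endloop
endfacet
facet normal -0.597 -0.586 0.549
outer loop
vertex -2.575 -3.628 4.198
vertex -3.413 -2.755 4.219
vertex -3.224 -4.22 2.86
endloop
endfacet
facet normal -0.693 0.721 0.017
outer loop
vertex -4.062 -3.347 2.881
vertex -3.413 -2.755 4.219
vertex -2.845 -2.152 1.762
endloop
endfacet
facet normal 0.597 0.586 -0.549
outer loop
vertex -2.196 -1.56 3.1
vertex -1.358 -2.433 3.079
vertex -2.845 -2.152 1.762
endloop
endfacet
facet normal -0.693 0.721 0.017
outer loop
vertex -2.845 -2.152 1.762
vertex -3.413 -2.755 4.219
vertex -2.196 -1.56 3.1
endloop
endfacet
facet normal 0.406 0.369 0.836
outer loop
vertex -2.196 -1.56 3.1
vertex -2.575 -3.628 4.198
vertex -1.358 -2.433 3.079
endloop
endfacet
facet normal 0.406 0.369 0.836
outer loop
vertex -3.413 -2.755 4.219
vertex -2.575 -3.628 4.198
vertex -2.196 -1.56 3.1
endloop
endfacet
facet normal -0.294 -0.431 -0.853
outer loop
vertex 1.718 3.302 1.111
vertex 1.171 3.461 1.219
vertex 1.581 3.752 0.931
endloop
endfacet
facet normal 0.916 0.127 -0.380
outer loop
vertex 1.718 3.302 1.111
vertex 1.581 3.752 0.931
vertex 2.277 4.119 2.732
endloop
endfacet
facet normal 0.916 0.128 -0.380
outer loop
vertex 2.277 4.119 2.732
vertex 1.581 3.752 0.931
vertex 2.14 4.569 2.553
endloop
endfacet
facet normal 0.295 0.429 0.854
outer loop
vertex 2.277 4.119 2.732
vertex 2.14 4.569 2.553
vertex 1.729 4.279 2.841
endloop
endfacet
facet normal -0.294 -0.430 -0.853
outer loop
vertex 1.581 3.752 0.931
vertex 1.171 3.461 1.219
vertex 1.136 3.983 0.968
endloop
endfacet
facet normal 0.361 0.777 -0.516
outer loop
vertex 1.581 3.752 0.931
vertex 1.136 3.983 0.968
vertex 2.14 4.569 2.553
endloop
endfacet
facet normal 0.361 0.777 -0.516
outer loop
vertex 2.14 4.569 2.553
vertex 1.136 3.983 0.968
vertex 1.695 4.8 2.59
endloop
endfacet
facet normal 0.294 0.430 0.853
outer loop
vertex 2.14 4.569 2.553
vertex 1.695 4.8 2.59
vertex 1.729 4.279 2.841
endloop
endfacet
facet normal -0.293 -0.430 -0.854
outer loop
vertex 1.136 3.983 0.968
vertex 1.171 3.461 1.219
vertex 0.716 3.821 1.194
endloop
endfacet
facet normal -0.467 0.844 -0.264
outer loop
vertex 1.136 3.983 0.968
vertex 0.716 3.821 1.194
vertex 1.695 4.8 2.59
endloop
endfacet
facet normal -0.467 0.844 -0.264
outer loop
vertex 1.695 4.8 2.59
vertex 0.716 3.821 1.194
vertex 1.275 4.638 2.816
endloop
endfacet
facet normal 0.293 0.430 0.854
outer loop
vertex 1.695 4.8 2.59
vertex 1.275 4.638 2.816
vertex 1.729 4.279 2.841
endloop
endfacet
facet normal -0.294 -0.431 -0.853
outer loop
vertex 0.716 3.821 1.194
vertex 1.171 3.461 1.219
vertex 0.639 3.388 1.439
endloop
endfacet
facet normal -0.943 0.274 0.187
outer loop
vertex 0.716 3.821 1.194
vertex 0.639 3.388 1.439
vertex 1.275 4.638 2.816
endloop
endfacet
facet normal -0.943 0.274 0.187
outer loop
vertex 1.275 4.638 2.816
vertex 0.639 3.388 1.439
vertex 1.198 4.206 3.061
endloop
endfacet
facet normal 0.294 0.431 0.853
outer loop
vertex 1.275 4.638 2.816
vertex 1.198 4.206 3.061
vertex 1.729 4.279 2.841
endloop
endfacet
facet normal -0.294 -0.430 -0.854
outer loop
vertex 0.639 3.388 1.439
vertex 1.171 3.461 1.219
vertex 0.962 3.01 1.518
endloop
endfacet
facet normal -0.708 -0.501 0.497
outer loop
vertex 0.639 3.388 1.439
vertex 0.962 3.01 1.518
vertex 1.198 4.206 3.061
endloop
endfacet
facet normal -0.708 -0.501 0.497
outer loop
vertex 1.198 4.206 3.061
vertex 0.962 3.01 1.518
vertex 1.521 3.828 3.14
endloop
endfacet
facet normal 0.294 0.430 0.853
outer loop
vertex 1.198 4.206 3.061
vertex 1.521 3.828 3.14
vertex 1.729 4.279 2.841
endloop
endfacet
facet normal -0.294 -0.430 -0.854
outer loop
vertex 0.962 3.01 1.518
vertex 1.171 3.461 1.219
vertex 1.442 2.972 1.372
endloop
endfacet
facet normal 0.060 -0.899 0.433
outer loop
vertex 0.962 3.01 1.518
vertex 1.442 2.972 1.372
vertex 1.521 3.828 3.14
endloop
endfacet
facet normal 0.059 -0.900 0.433
outer loop
vertex 1.521 3.828 3.14
vertex 1.442 2.972 1.372
vertex 2.001 3.789 2.994
endloop
endfacet
facet normal 0.295 0.430 0.853
outer loop
vertex 1.521 3.828 3.14
vertex 2.001 3.789 2.994
vertex 1.729 4.279 2.841
endloop
endfacet
facet normal -0.294 -0.430 -0.854
outer loop
vertex 1.442 2.972 1.372
vertex 1.171 3.461 1.219
vertex 1.718 3.302 1.111
endloop
endfacet
facet normal 0.783 -0.621 0.043
outer loop
vertex 1.442 2.972 1.372
vertex 1.718 3.302 1.111
vertex 2.001 3.789 2.994
endloop
endfacet
facet normal 0.783 -0.621 0.043
outer loop
vertex 2.001 3.789 2.994
vertex 1.718 3.302 1.111
vertex 2.277 4.119 2.732
endloop
endfacet
facet normal 0.295 0.430 0.853
outer loop
vertex 2.001 3.789 2.994
vertex 2.277 4.119 2.732
vertex 1.729 4.279 2.841
endloop
endfacet

endsolid


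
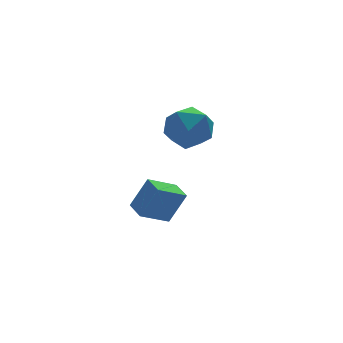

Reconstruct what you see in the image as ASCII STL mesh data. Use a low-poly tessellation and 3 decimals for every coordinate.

solid 
facet normal -0.238 0.612 0.754
outer loop
vertex -0.315 0.162 1.624
vertex -0.27 -0.712 2.347
vertex 0.662 -0.096 2.142
endloop
endfacet
facet normal 0.122 0.961 0.248
outer loop
vertex -0.315 0.162 1.624
vertex 0.662 -0.096 2.142
vertex 0.66 0.188 1.042
endloop
endfacet
facet normal -0.241 0.900 -0.363
outer loop
vertex -0.315 0.162 1.624
vertex 0.66 0.188 1.042
vertex -0.273 -0.253 0.568
endloop
endfacet
facet normal -0.825 0.513 -0.235
outer loop
vertex -0.315 0.162 1.624
vertex -0.273 -0.253 0.568
vertex -0.848 -0.809 1.374
endloop
endfacet
facet normal -0.824 0.335 0.456
outer loop
vertex -0.315 0.162 1.624
vertex -0.848 -0.809 1.374
vertex -0.27 -0.712 2.347
endloop
endfacet
facet normal 0.753 0.637 0.163
outer loop
vertex 0.66 0.188 1.042
vertex 0.662 -0.096 2.142
vertex 1.308 -0.671 1.406
endloop
endfacet
facet normal 0.169 0.071 0.983
outer loop
vertex 0.662 -0.096 2.142
vertex -0.27 -0.712 2.347
vertex 0.733 -1.227 2.212
endloop
endfacet
facet normal -0.780 -0.376 0.501
outer loop
vertex -0.27 -0.712 2.347
vertex -0.848 -0.809 1.374
vertex -0.2 -1.668 1.738
endloop
endfacet
facet normal -0.782 -0.087 -0.618
outer loop
vertex -0.848 -0.809 1.374
vertex -0.273 -0.253 0.568
vertex -0.202 -1.384 0.638
endloop
endfacet
facet normal 0.165 0.538 -0.826
outer loop
vertex -0.273 -0.253 0.568
vertex 0.66 0.188 1.042
vertex 0.73 -0.768 0.433
endloop
endfacet
facet normal 0.825 -0.513 0.235
outer loop
vertex 0.775 -1.642 1.156
vertex 1.308 -0.671 1.406
vertex 0.733 -1.227 2.212
endloop
endfacet
facet normal 0.241 -0.900 0.363
outer loop
vertex 0.775 -1.642 1.156
vertex 0.733 -1.227 2.212
vertex -0.2 -1.668 1.738
endloop
endfacet
facet normal -0.122 -0.961 -0.248
outer loop
vertex 0.775 -1.642 1.156
vertex -0.2 -1.668 1.738
vertex -0.202 -1.384 0.638
endloop
endfacet
facet normal 0.238 -0.612 -0.754
outer loop
vertex 0.775 -1.642 1.156
vertex -0.202 -1.384 0.638
vertex 0.73 -0.768 0.433
endloop
endfacet
facet normal 0.824 -0.335 -0.456
outer loop
vertex 0.775 -1.642 1.156
vertex 0.73 -0.768 0.433
vertex 1.308 -0.671 1.406
endloop
endfacet
facet normal 0.782 0.087 0.618
outer loop
vertex 0.733 -1.227 2.212
vertex 1.308 -0.671 1.406
vertex 0.662 -0.096 2.142
endloop
endfacet
facet normal -0.165 -0.538 0.826
outer loop
vertex -0.2 -1.668 1.738
vertex 0.733 -1.227 2.212
vertex -0.27 -0.712 2.347
endloop
endfacet
facet normal -0.753 -0.637 -0.163
outer loop
vertex -0.202 -1.384 0.638
vertex -0.2 -1.668 1.738
vertex -0.848 -0.809 1.374
endloop
endfacet
facet normal -0.169 -0.071 -0.983
outer loop
vertex 0.73 -0.768 0.433
vertex -0.202 -1.384 0.638
vertex -0.273 -0.253 0.568
endloop
endfacet
facet normal 0.780 0.376 -0.501
outer loop
vertex 1.308 -0.671 1.406
vertex 0.73 -0.768 0.433
vertex 0.66 0.188 1.042
endloop
endfacet
facet normal -0.884 -0.047 0.465
outer loop
vertex -0.825 -0.181 -2.124
vertex -0.836 0.815 -2.045
vertex -1.549 -0.081 -3.491
endloop
endfacet
facet normal 0.011 -0.997 -0.079
outer loop
vertex -0.284 -0.015 -4.155
vertex -0.825 -0.181 -2.124
vertex -1.549 -0.081 -3.491
endloop
endfacet
facet normal -0.884 -0.046 0.464
outer loop
vertex -1.549 -0.081 -3.491
vertex -0.836 0.815 -2.045
vertex -1.559 0.916 -3.412
endloop
endfacet
facet normal -0.466 0.065 -0.882
outer loop
vertex -1.559 0.916 -3.412
vertex -0.284 -0.015 -4.155
vertex -1.549 -0.081 -3.491
endloop
endfacet
facet normal 0.466 -0.065 0.882
outer loop
vertex -0.825 -0.181 -2.124
vertex 0.429 0.881 -2.709
vertex -0.836 0.815 -2.045
endloop
endfacet
facet normal 0.010 -0.997 -0.079
outer loop
vertex 0.439 -0.116 -2.788
vertex -0.825 -0.181 -2.124
vertex -0.284 -0.015 -4.155
endloop
endfacet
facet normal 0.467 -0.065 0.882
outer loop
vertex 0.439 -0.116 -2.788
vertex 0.429 0.881 -2.709
vertex -0.825 -0.181 -2.124
endloop
endfacet
facet normal -0.010 0.997 0.079
outer loop
vertex -0.836 0.815 -2.045
vertex 0.429 0.881 -2.709
vertex -1.559 0.916 -3.412
endloop
endfacet
facet normal -0.467 0.065 -0.882
outer loop
vertex -0.295 0.981 -4.076
vertex -0.284 -0.015 -4.155
vertex -1.559 0.916 -3.412
endloop
endfacet
facet normal -0.010 0.997 0.078
outer loop
vertex -1.559 0.916 -3.412
vertex 0.429 0.881 -2.709
vertex -0.295 0.981 -4.076
endloop
endfacet
facet normal 0.884 0.047 -0.464
outer loop
vertex -0.295 0.981 -4.076
vertex 0.439 -0.116 -2.788
vertex -0.284 -0.015 -4.155
endloop
endfacet
facet normal 0.884 0.046 -0.465
outer loop
vertex 0.429 0.881 -2.709
vertex 0.439 -0.116 -2.788
vertex -0.295 0.981 -4.076
endloop
endfacet

endsolid


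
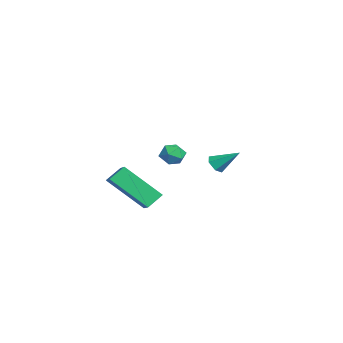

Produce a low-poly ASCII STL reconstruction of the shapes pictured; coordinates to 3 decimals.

solid 
facet normal -0.307 -0.738 -0.600
outer loop
vertex -2.901 2.858 1.277
vertex -3.104 2.596 1.703
vertex -3.412 2.946 1.43
endloop
endfacet
facet normal -0.008 0.855 -0.518
outer loop
vertex -2.901 2.858 1.277
vertex -3.412 2.946 1.43
vertex -2.676 3.624 2.537
endloop
endfacet
facet normal -0.308 -0.739 -0.599
outer loop
vertex -3.412 2.946 1.43
vertex -3.104 2.596 1.703
vertex -3.614 2.684 1.857
endloop
endfacet
facet normal -0.731 0.679 0.070
outer loop
vertex -3.412 2.946 1.43
vertex -3.614 2.684 1.857
vertex -2.676 3.624 2.537
endloop
endfacet
facet normal -0.308 -0.739 -0.599
outer loop
vertex -3.614 2.684 1.857
vertex -3.104 2.596 1.703
vertex -3.306 2.334 2.13
endloop
endfacet
facet normal -0.624 0.059 0.779
outer loop
vertex -3.614 2.684 1.857
vertex -3.306 2.334 2.13
vertex -2.676 3.624 2.537
endloop
endfacet
facet normal -0.307 -0.740 -0.599
outer loop
vertex -3.306 2.334 2.13
vertex -3.104 2.596 1.703
vertex -2.796 2.247 1.976
endloop
endfacet
facet normal 0.206 -0.385 0.900
outer loop
vertex -3.306 2.334 2.13
vertex -2.796 2.247 1.976
vertex -2.676 3.624 2.537
endloop
endfacet
facet normal -0.306 -0.739 -0.600
outer loop
vertex -2.796 2.247 1.976
vertex -3.104 2.596 1.703
vertex -2.593 2.509 1.55
endloop
endfacet
facet normal 0.926 -0.208 0.313
outer loop
vertex -2.796 2.247 1.976
vertex -2.593 2.509 1.55
vertex -2.676 3.624 2.537
endloop
endfacet
facet normal -0.306 -0.739 -0.600
outer loop
vertex -2.593 2.509 1.55
vertex -3.104 2.596 1.703
vertex -2.901 2.858 1.277
endloop
endfacet
facet normal 0.820 0.413 -0.397
outer loop
vertex -2.593 2.509 1.55
vertex -2.901 2.858 1.277
vertex -2.676 3.624 2.537
endloop
endfacet
facet normal -0.973 0.089 0.211
outer loop
vertex 0.24 0.364 3.675
vertex 0.252 -0.206 3.97
vertex 0.373 0.33 4.302
endloop
endfacet
facet normal -0.661 0.729 0.180
outer loop
vertex 0.24 0.364 3.675
vertex 0.373 0.33 4.302
vertex 0.707 0.726 3.925
endloop
endfacet
facet normal -0.372 0.802 -0.467
outer loop
vertex 0.24 0.364 3.675
vertex 0.707 0.726 3.925
vertex 0.793 0.436 3.359
endloop
endfacet
facet normal -0.506 0.206 -0.838
outer loop
vertex 0.24 0.364 3.675
vertex 0.793 0.436 3.359
vertex 0.512 -0.14 3.387
endloop
endfacet
facet normal -0.878 -0.235 -0.418
outer loop
vertex 0.24 0.364 3.675
vertex 0.512 -0.14 3.387
vertex 0.252 -0.206 3.97
endloop
endfacet
facet normal -0.132 0.740 0.660
outer loop
vertex 0.707 0.726 3.925
vertex 0.373 0.33 4.302
vertex 1.008 0.38 4.373
endloop
endfacet
facet normal -0.638 -0.296 0.710
outer loop
vertex 0.373 0.33 4.302
vertex 0.252 -0.206 3.97
vertex 0.727 -0.196 4.401
endloop
endfacet
facet normal -0.483 -0.819 -0.308
outer loop
vertex 0.252 -0.206 3.97
vertex 0.512 -0.14 3.387
vertex 0.813 -0.486 3.835
endloop
endfacet
facet normal 0.119 -0.106 -0.987
outer loop
vertex 0.512 -0.14 3.387
vertex 0.793 0.436 3.359
vertex 1.147 -0.09 3.458
endloop
endfacet
facet normal 0.335 0.858 -0.389
outer loop
vertex 0.793 0.436 3.359
vertex 0.707 0.726 3.925
vertex 1.268 0.446 3.79
endloop
endfacet
facet normal 0.506 -0.206 0.838
outer loop
vertex 1.28 -0.124 4.085
vertex 1.008 0.38 4.373
vertex 0.727 -0.196 4.401
endloop
endfacet
facet normal 0.372 -0.802 0.467
outer loop
vertex 1.28 -0.124 4.085
vertex 0.727 -0.196 4.401
vertex 0.813 -0.486 3.835
endloop
endfacet
facet normal 0.661 -0.729 -0.180
outer loop
vertex 1.28 -0.124 4.085
vertex 0.813 -0.486 3.835
vertex 1.147 -0.09 3.458
endloop
endfacet
facet normal 0.973 -0.089 -0.211
outer loop
vertex 1.28 -0.124 4.085
vertex 1.147 -0.09 3.458
vertex 1.268 0.446 3.79
endloop
endfacet
facet normal 0.878 0.235 0.418
outer loop
vertex 1.28 -0.124 4.085
vertex 1.268 0.446 3.79
vertex 1.008 0.38 4.373
endloop
endfacet
facet normal -0.119 0.106 0.987
outer loop
vertex 0.727 -0.196 4.401
vertex 1.008 0.38 4.373
vertex 0.373 0.33 4.302
endloop
endfacet
facet normal -0.335 -0.858 0.389
outer loop
vertex 0.813 -0.486 3.835
vertex 0.727 -0.196 4.401
vertex 0.252 -0.206 3.97
endloop
endfacet
facet normal 0.132 -0.740 -0.660
outer loop
vertex 1.147 -0.09 3.458
vertex 0.813 -0.486 3.835
vertex 0.512 -0.14 3.387
endloop
endfacet
facet normal 0.638 0.296 -0.710
outer loop
vertex 1.268 0.446 3.79
vertex 1.147 -0.09 3.458
vertex 0.793 0.436 3.359
endloop
endfacet
facet normal 0.483 0.819 0.308
outer loop
vertex 1.008 0.38 4.373
vertex 1.268 0.446 3.79
vertex 0.707 0.726 3.925
endloop
endfacet
facet normal -0.905 -0.072 -0.418
outer loop
vertex 1.873 -2.217 3.622
vertex 2.431 -0.705 2.154
vertex 2.178 -2.862 3.073
endloop
endfacet
facet normal -0.256 -0.694 0.673
outer loop
vertex 3.029 -2.795 3.466
vertex 1.873 -2.217 3.622
vertex 2.178 -2.862 3.073
endloop
endfacet
facet normal -0.906 -0.072 -0.417
outer loop
vertex 2.178 -2.862 3.073
vertex 2.431 -0.705 2.154
vertex 2.735 -1.35 1.605
endloop
endfacet
facet normal 0.338 -0.717 -0.610
outer loop
vertex 2.735 -1.35 1.605
vertex 3.029 -2.795 3.466
vertex 2.178 -2.862 3.073
endloop
endfacet
facet normal -0.338 0.717 0.610
outer loop
vertex 1.873 -2.217 3.622
vertex 3.282 -0.638 2.547
vertex 2.431 -0.705 2.154
endloop
endfacet
facet normal -0.256 -0.694 0.673
outer loop
vertex 2.725 -2.15 4.015
vertex 1.873 -2.217 3.622
vertex 3.029 -2.795 3.466
endloop
endfacet
facet normal -0.338 0.717 0.610
outer loop
vertex 2.725 -2.15 4.015
vertex 3.282 -0.638 2.547
vertex 1.873 -2.217 3.622
endloop
endfacet
facet normal 0.256 0.694 -0.673
outer loop
vertex 2.431 -0.705 2.154
vertex 3.282 -0.638 2.547
vertex 2.735 -1.35 1.605
endloop
endfacet
facet normal 0.338 -0.717 -0.610
outer loop
vertex 3.587 -1.283 1.998
vertex 3.029 -2.795 3.466
vertex 2.735 -1.35 1.605
endloop
endfacet
facet normal 0.256 0.694 -0.673
outer loop
vertex 2.735 -1.35 1.605
vertex 3.282 -0.638 2.547
vertex 3.587 -1.283 1.998
endloop
endfacet
facet normal 0.906 0.071 0.418
outer loop
vertex 3.587 -1.283 1.998
vertex 2.725 -2.15 4.015
vertex 3.029 -2.795 3.466
endloop
endfacet
facet normal 0.906 0.072 0.418
outer loop
vertex 3.282 -0.638 2.547
vertex 2.725 -2.15 4.015
vertex 3.587 -1.283 1.998
endloop
endfacet

endsolid


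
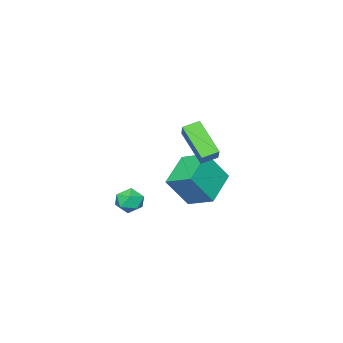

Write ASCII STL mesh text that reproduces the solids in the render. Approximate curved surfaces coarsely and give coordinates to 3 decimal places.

solid 
facet normal -0.871 -0.280 0.404
outer loop
vertex -2.752 0.035 0.892
vertex -2.915 1.351 1.454
vertex -3.628 0.573 -0.622
endloop
endfacet
facet normal 0.113 -0.914 -0.390
outer loop
vertex -1.965 1.109 -1.394
vertex -2.752 0.035 0.892
vertex -3.628 0.573 -0.622
endloop
endfacet
facet normal -0.871 -0.280 0.404
outer loop
vertex -3.628 0.573 -0.622
vertex -2.915 1.351 1.454
vertex -3.791 1.889 -0.06
endloop
endfacet
facet normal -0.479 0.294 -0.827
outer loop
vertex -3.791 1.889 -0.06
vertex -1.965 1.109 -1.394
vertex -3.628 0.573 -0.622
endloop
endfacet
facet normal 0.479 -0.294 0.827
outer loop
vertex -2.752 0.035 0.892
vertex -1.252 1.887 0.682
vertex -2.915 1.351 1.454
endloop
endfacet
facet normal 0.113 -0.914 -0.390
outer loop
vertex -1.089 0.571 0.12
vertex -2.752 0.035 0.892
vertex -1.965 1.109 -1.394
endloop
endfacet
facet normal 0.479 -0.294 0.827
outer loop
vertex -1.089 0.571 0.12
vertex -1.252 1.887 0.682
vertex -2.752 0.035 0.892
endloop
endfacet
facet normal -0.113 0.914 0.390
outer loop
vertex -2.915 1.351 1.454
vertex -1.252 1.887 0.682
vertex -3.791 1.889 -0.06
endloop
endfacet
facet normal -0.479 0.294 -0.827
outer loop
vertex -2.128 2.425 -0.832
vertex -1.965 1.109 -1.394
vertex -3.791 1.889 -0.06
endloop
endfacet
facet normal -0.113 0.914 0.390
outer loop
vertex -3.791 1.889 -0.06
vertex -1.252 1.887 0.682
vertex -2.128 2.425 -0.832
endloop
endfacet
facet normal 0.871 0.280 -0.404
outer loop
vertex -2.128 2.425 -0.832
vertex -1.089 0.571 0.12
vertex -1.965 1.109 -1.394
endloop
endfacet
facet normal 0.871 0.280 -0.404
outer loop
vertex -1.252 1.887 0.682
vertex -1.089 0.571 0.12
vertex -2.128 2.425 -0.832
endloop
endfacet
facet normal 0.334 -0.050 0.941
outer loop
vertex -1.579 -2.015 -1.868
vertex -2.15 -2.497 -1.691
vertex -1.48 -2.773 -1.943
endloop
endfacet
facet normal 0.872 0.066 0.486
outer loop
vertex -1.579 -2.015 -1.868
vertex -1.48 -2.773 -1.943
vertex -1.215 -2.296 -2.483
endloop
endfacet
facet normal 0.733 0.668 0.129
outer loop
vertex -1.579 -2.015 -1.868
vertex -1.215 -2.296 -2.483
vertex -1.721 -1.725 -2.564
endloop
endfacet
facet normal 0.109 0.925 0.363
outer loop
vertex -1.579 -2.015 -1.868
vertex -1.721 -1.725 -2.564
vertex -2.3 -1.849 -2.075
endloop
endfacet
facet normal -0.138 0.481 0.866
outer loop
vertex -1.579 -2.015 -1.868
vertex -2.3 -1.849 -2.075
vertex -2.15 -2.497 -1.691
endloop
endfacet
facet normal 0.882 -0.470 0.018
outer loop
vertex -1.215 -2.296 -2.483
vertex -1.48 -2.773 -1.943
vertex -1.56 -2.951 -2.685
endloop
endfacet
facet normal 0.012 -0.658 0.753
outer loop
vertex -1.48 -2.773 -1.943
vertex -2.15 -2.497 -1.691
vertex -2.139 -3.075 -2.196
endloop
endfacet
facet normal -0.750 0.200 0.631
outer loop
vertex -2.15 -2.497 -1.691
vertex -2.3 -1.849 -2.075
vertex -2.645 -2.504 -2.277
endloop
endfacet
facet normal -0.351 0.918 -0.183
outer loop
vertex -2.3 -1.849 -2.075
vertex -1.721 -1.725 -2.564
vertex -2.38 -2.027 -2.817
endloop
endfacet
facet normal 0.657 0.503 -0.561
outer loop
vertex -1.721 -1.725 -2.564
vertex -1.215 -2.296 -2.483
vertex -1.71 -2.303 -3.069
endloop
endfacet
facet normal -0.109 -0.925 -0.363
outer loop
vertex -2.281 -2.785 -2.892
vertex -1.56 -2.951 -2.685
vertex -2.139 -3.075 -2.196
endloop
endfacet
facet normal -0.733 -0.668 -0.129
outer loop
vertex -2.281 -2.785 -2.892
vertex -2.139 -3.075 -2.196
vertex -2.645 -2.504 -2.277
endloop
endfacet
facet normal -0.872 -0.066 -0.486
outer loop
vertex -2.281 -2.785 -2.892
vertex -2.645 -2.504 -2.277
vertex -2.38 -2.027 -2.817
endloop
endfacet
facet normal -0.334 0.050 -0.941
outer loop
vertex -2.281 -2.785 -2.892
vertex -2.38 -2.027 -2.817
vertex -1.71 -2.303 -3.069
endloop
endfacet
facet normal 0.138 -0.481 -0.866
outer loop
vertex -2.281 -2.785 -2.892
vertex -1.71 -2.303 -3.069
vertex -1.56 -2.951 -2.685
endloop
endfacet
facet normal 0.351 -0.918 0.183
outer loop
vertex -2.139 -3.075 -2.196
vertex -1.56 -2.951 -2.685
vertex -1.48 -2.773 -1.943
endloop
endfacet
facet normal -0.657 -0.503 0.561
outer loop
vertex -2.645 -2.504 -2.277
vertex -2.139 -3.075 -2.196
vertex -2.15 -2.497 -1.691
endloop
endfacet
facet normal -0.882 0.470 -0.018
outer loop
vertex -2.38 -2.027 -2.817
vertex -2.645 -2.504 -2.277
vertex -2.3 -1.849 -2.075
endloop
endfacet
facet normal -0.012 0.658 -0.753
outer loop
vertex -1.71 -2.303 -3.069
vertex -2.38 -2.027 -2.817
vertex -1.721 -1.725 -2.564
endloop
endfacet
facet normal 0.750 -0.200 -0.631
outer loop
vertex -1.56 -2.951 -2.685
vertex -1.71 -2.303 -3.069
vertex -1.215 -2.296 -2.483
endloop
endfacet
facet normal -0.536 -0.520 -0.665
outer loop
vertex -1.252 1.353 3.286
vertex -1.933 1.738 3.534
vertex -0.959 2.71 1.988
endloop
endfacet
facet normal 0.829 -0.469 -0.303
outer loop
vertex -0.347 3.302 2.746
vertex -1.252 1.353 3.286
vertex -0.959 2.71 1.988
endloop
endfacet
facet normal -0.537 -0.520 -0.665
outer loop
vertex -0.959 2.71 1.988
vertex -1.933 1.738 3.534
vertex -1.64 3.095 2.237
endloop
endfacet
facet normal 0.154 0.714 -0.683
outer loop
vertex -1.64 3.095 2.237
vertex -0.347 3.302 2.746
vertex -0.959 2.71 1.988
endloop
endfacet
facet normal -0.155 -0.714 0.683
outer loop
vertex -1.252 1.353 3.286
vertex -1.321 2.33 4.292
vertex -1.933 1.738 3.534
endloop
endfacet
facet normal 0.829 -0.469 -0.304
outer loop
vertex -0.64 1.945 4.043
vertex -1.252 1.353 3.286
vertex -0.347 3.302 2.746
endloop
endfacet
facet normal -0.154 -0.714 0.683
outer loop
vertex -0.64 1.945 4.043
vertex -1.321 2.33 4.292
vertex -1.252 1.353 3.286
endloop
endfacet
facet normal -0.829 0.469 0.303
outer loop
vertex -1.933 1.738 3.534
vertex -1.321 2.33 4.292
vertex -1.64 3.095 2.237
endloop
endfacet
facet normal 0.155 0.714 -0.683
outer loop
vertex -1.028 3.687 2.994
vertex -0.347 3.302 2.746
vertex -1.64 3.095 2.237
endloop
endfacet
facet normal -0.829 0.469 0.303
outer loop
vertex -1.64 3.095 2.237
vertex -1.321 2.33 4.292
vertex -1.028 3.687 2.994
endloop
endfacet
facet normal 0.536 0.520 0.665
outer loop
vertex -1.028 3.687 2.994
vertex -0.64 1.945 4.043
vertex -0.347 3.302 2.746
endloop
endfacet
facet normal 0.537 0.520 0.665
outer loop
vertex -1.321 2.33 4.292
vertex -0.64 1.945 4.043
vertex -1.028 3.687 2.994
endloop
endfacet

endsolid
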